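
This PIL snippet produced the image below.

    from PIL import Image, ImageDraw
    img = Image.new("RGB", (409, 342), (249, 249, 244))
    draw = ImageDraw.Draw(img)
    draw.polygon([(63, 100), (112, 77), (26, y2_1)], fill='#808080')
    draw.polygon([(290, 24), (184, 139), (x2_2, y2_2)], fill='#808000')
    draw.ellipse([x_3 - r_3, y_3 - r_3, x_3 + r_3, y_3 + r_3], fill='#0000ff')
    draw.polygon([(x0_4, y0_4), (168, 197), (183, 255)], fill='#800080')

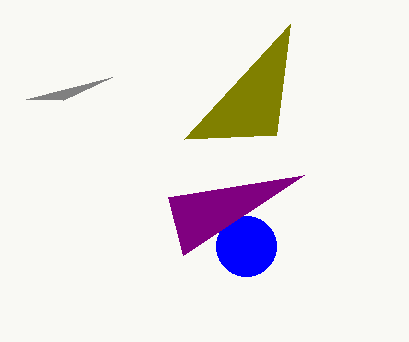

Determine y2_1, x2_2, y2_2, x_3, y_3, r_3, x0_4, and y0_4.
y2_1 = 99
x2_2 = 276
y2_2 = 135
x_3 = 246
y_3 = 246
r_3 = 30
x0_4 = 304
y0_4 = 175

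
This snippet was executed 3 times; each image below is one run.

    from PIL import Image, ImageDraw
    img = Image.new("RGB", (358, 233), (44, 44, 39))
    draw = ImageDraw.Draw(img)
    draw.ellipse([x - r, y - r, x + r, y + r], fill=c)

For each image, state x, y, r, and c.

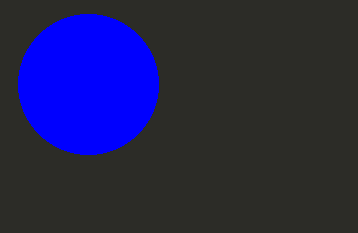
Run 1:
x = 88; y = 84; r = 70; c = 'blue'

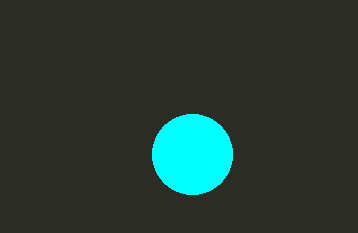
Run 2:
x = 192; y = 154; r = 40; c = 'cyan'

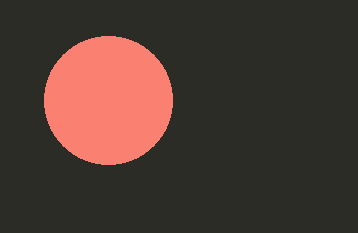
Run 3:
x = 108, y = 100, r = 64, c = 'salmon'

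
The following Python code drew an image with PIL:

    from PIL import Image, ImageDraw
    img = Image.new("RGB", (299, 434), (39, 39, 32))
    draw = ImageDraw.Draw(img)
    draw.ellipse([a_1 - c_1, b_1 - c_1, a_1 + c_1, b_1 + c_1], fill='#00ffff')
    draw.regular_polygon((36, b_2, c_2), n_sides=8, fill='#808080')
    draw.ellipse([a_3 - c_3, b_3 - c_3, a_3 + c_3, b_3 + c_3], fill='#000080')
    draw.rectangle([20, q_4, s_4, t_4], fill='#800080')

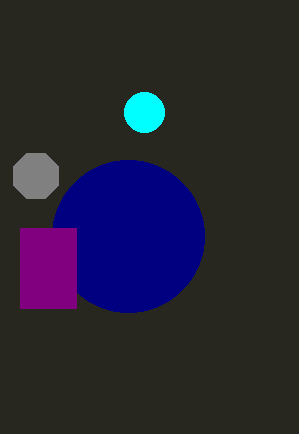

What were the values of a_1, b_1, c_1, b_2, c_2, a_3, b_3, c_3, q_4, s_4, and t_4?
a_1 = 144
b_1 = 112
c_1 = 20
b_2 = 176
c_2 = 24
a_3 = 128
b_3 = 236
c_3 = 76
q_4 = 228
s_4 = 76
t_4 = 308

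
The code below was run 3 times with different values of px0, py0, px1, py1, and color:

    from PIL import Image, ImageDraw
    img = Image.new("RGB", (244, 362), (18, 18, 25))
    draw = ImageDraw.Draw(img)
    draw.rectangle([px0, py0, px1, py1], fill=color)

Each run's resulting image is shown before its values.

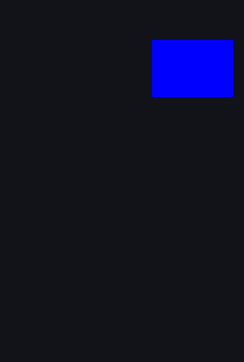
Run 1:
px0 = 152
py0 = 40
px1 = 232
py1 = 96
color = 'blue'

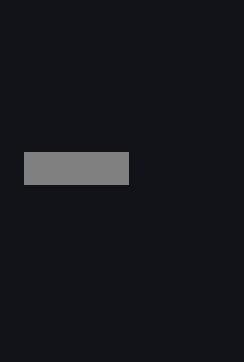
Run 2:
px0 = 24; py0 = 152; px1 = 128; py1 = 184; color = 'gray'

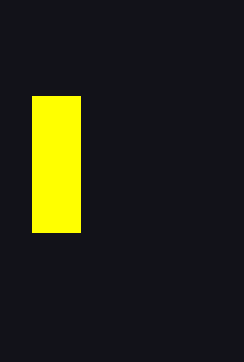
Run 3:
px0 = 32; py0 = 96; px1 = 80; py1 = 232; color = 'yellow'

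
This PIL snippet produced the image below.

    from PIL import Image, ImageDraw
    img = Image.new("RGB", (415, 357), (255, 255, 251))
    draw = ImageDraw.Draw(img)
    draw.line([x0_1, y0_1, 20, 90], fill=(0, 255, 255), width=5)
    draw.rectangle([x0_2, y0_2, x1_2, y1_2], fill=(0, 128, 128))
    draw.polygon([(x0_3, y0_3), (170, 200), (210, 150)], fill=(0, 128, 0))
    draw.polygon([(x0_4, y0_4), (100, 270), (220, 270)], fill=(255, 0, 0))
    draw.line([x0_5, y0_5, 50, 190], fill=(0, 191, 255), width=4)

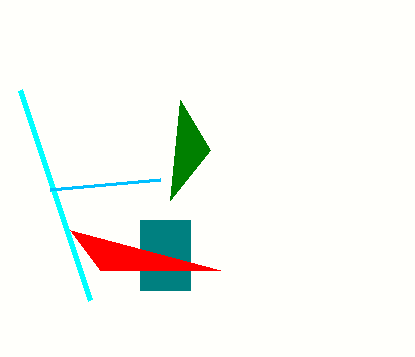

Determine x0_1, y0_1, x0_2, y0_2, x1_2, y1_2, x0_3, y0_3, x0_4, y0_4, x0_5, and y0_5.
x0_1 = 90, y0_1 = 300, x0_2 = 140, y0_2 = 220, x1_2 = 190, y1_2 = 290, x0_3 = 180, y0_3 = 100, x0_4 = 70, y0_4 = 230, x0_5 = 160, y0_5 = 180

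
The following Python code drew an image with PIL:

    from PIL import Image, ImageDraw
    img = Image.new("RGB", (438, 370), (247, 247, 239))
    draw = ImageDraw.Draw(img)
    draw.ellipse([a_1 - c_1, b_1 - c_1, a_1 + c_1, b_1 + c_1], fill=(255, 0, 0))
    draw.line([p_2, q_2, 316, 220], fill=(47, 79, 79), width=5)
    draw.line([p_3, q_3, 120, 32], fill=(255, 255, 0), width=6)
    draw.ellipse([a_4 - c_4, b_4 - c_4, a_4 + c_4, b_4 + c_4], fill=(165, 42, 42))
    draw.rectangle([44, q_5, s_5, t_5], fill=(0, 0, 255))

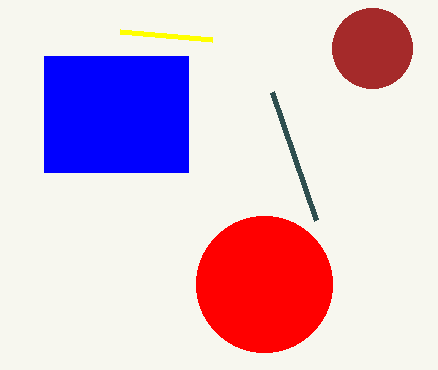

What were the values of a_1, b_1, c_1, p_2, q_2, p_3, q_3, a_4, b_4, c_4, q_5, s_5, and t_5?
a_1 = 264, b_1 = 284, c_1 = 68, p_2 = 272, q_2 = 92, p_3 = 212, q_3 = 40, a_4 = 372, b_4 = 48, c_4 = 40, q_5 = 56, s_5 = 188, t_5 = 172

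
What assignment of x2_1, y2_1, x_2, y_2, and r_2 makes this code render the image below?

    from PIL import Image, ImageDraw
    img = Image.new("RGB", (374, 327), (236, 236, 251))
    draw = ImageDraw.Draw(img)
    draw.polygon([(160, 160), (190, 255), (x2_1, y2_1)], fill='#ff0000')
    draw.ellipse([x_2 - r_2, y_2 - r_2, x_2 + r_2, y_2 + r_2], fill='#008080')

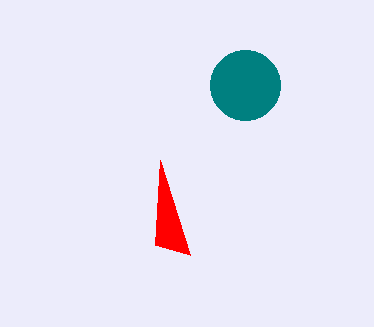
x2_1 = 155
y2_1 = 245
x_2 = 245
y_2 = 85
r_2 = 35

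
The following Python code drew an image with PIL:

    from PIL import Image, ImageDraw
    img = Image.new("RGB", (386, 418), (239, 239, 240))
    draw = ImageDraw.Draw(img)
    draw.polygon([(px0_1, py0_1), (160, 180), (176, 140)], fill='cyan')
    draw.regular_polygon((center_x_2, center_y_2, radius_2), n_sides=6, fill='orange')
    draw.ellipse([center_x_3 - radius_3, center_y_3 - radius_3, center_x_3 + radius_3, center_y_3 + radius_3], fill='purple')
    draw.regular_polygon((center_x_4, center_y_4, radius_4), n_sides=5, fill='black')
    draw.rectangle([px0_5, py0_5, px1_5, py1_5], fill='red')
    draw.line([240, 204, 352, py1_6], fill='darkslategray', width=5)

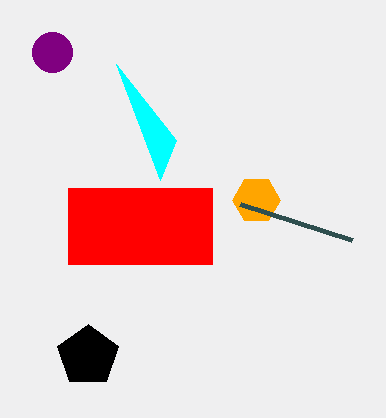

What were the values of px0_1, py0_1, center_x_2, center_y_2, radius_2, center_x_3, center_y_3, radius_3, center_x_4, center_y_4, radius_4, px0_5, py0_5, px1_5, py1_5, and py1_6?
px0_1 = 116; py0_1 = 64; center_x_2 = 256; center_y_2 = 200; radius_2 = 24; center_x_3 = 52; center_y_3 = 52; radius_3 = 20; center_x_4 = 88; center_y_4 = 356; radius_4 = 32; px0_5 = 68; py0_5 = 188; px1_5 = 212; py1_5 = 264; py1_6 = 240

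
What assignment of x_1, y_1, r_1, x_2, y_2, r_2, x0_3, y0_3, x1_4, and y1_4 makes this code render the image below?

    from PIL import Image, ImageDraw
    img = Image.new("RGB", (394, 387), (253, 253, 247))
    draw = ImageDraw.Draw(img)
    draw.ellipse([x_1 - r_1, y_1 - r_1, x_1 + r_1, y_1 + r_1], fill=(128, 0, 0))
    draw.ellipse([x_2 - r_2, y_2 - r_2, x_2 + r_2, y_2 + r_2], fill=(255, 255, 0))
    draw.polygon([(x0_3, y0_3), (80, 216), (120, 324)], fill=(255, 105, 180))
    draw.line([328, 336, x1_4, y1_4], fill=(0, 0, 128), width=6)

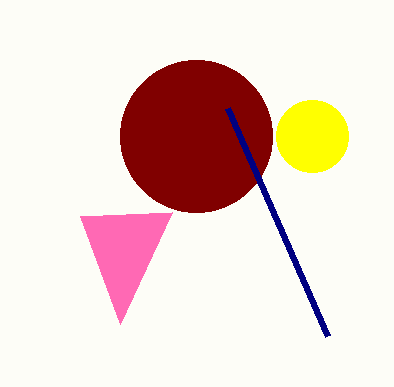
x_1 = 196; y_1 = 136; r_1 = 76; x_2 = 312; y_2 = 136; r_2 = 36; x0_3 = 172; y0_3 = 212; x1_4 = 228; y1_4 = 108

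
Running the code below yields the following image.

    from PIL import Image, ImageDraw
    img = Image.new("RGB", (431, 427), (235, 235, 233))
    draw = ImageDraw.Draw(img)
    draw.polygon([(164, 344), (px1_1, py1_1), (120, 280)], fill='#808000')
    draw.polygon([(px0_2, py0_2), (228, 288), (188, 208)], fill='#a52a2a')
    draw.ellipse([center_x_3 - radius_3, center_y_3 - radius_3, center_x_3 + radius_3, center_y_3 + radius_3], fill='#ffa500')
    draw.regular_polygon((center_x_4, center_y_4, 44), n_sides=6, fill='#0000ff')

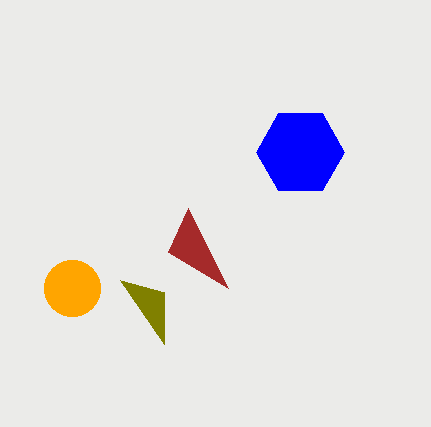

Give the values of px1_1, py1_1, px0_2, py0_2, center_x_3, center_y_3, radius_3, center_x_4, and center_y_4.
px1_1 = 164, py1_1 = 292, px0_2 = 168, py0_2 = 252, center_x_3 = 72, center_y_3 = 288, radius_3 = 28, center_x_4 = 300, center_y_4 = 152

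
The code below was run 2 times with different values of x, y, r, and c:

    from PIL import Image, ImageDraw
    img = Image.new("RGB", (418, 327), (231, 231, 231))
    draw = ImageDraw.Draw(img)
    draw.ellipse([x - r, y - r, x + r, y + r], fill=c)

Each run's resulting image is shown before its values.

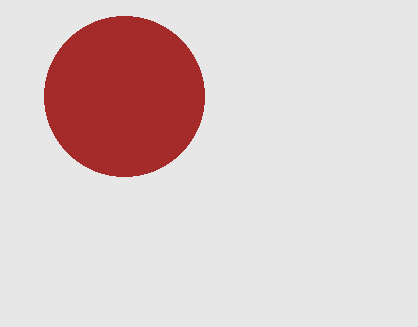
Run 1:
x = 124
y = 96
r = 80
c = 'brown'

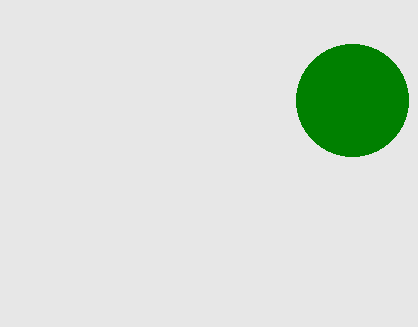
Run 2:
x = 352; y = 100; r = 56; c = 'green'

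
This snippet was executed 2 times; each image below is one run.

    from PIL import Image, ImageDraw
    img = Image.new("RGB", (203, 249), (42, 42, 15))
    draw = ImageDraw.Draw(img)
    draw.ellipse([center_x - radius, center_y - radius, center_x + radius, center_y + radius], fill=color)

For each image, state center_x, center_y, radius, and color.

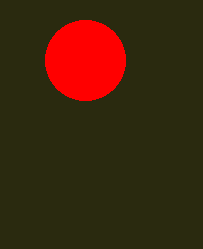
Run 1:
center_x = 85, center_y = 60, radius = 40, color = 'red'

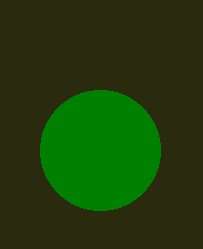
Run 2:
center_x = 100
center_y = 150
radius = 60
color = 'green'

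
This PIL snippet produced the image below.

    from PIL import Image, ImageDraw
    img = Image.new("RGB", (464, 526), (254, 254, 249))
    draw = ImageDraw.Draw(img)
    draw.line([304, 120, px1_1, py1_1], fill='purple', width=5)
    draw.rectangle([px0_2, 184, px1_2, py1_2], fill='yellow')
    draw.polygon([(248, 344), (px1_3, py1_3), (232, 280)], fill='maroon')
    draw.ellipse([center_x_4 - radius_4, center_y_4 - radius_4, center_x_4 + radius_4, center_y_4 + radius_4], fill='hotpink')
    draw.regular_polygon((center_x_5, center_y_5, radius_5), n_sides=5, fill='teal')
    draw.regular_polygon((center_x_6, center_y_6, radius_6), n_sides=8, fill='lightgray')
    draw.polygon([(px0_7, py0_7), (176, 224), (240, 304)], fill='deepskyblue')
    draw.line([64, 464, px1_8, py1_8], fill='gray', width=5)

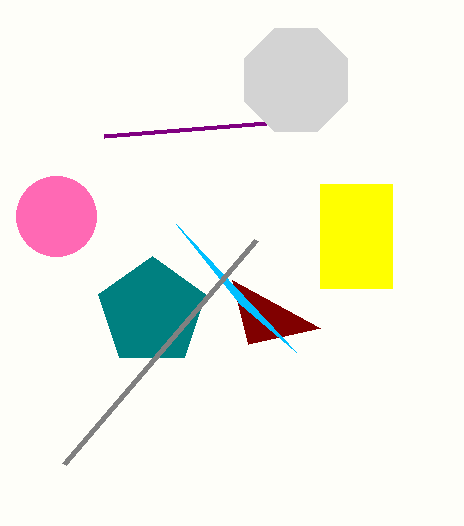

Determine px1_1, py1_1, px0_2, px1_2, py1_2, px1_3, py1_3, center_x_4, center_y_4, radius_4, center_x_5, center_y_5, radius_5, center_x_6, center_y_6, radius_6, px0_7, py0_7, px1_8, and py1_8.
px1_1 = 104
py1_1 = 136
px0_2 = 320
px1_2 = 392
py1_2 = 288
px1_3 = 320
py1_3 = 328
center_x_4 = 56
center_y_4 = 216
radius_4 = 40
center_x_5 = 152
center_y_5 = 312
radius_5 = 56
center_x_6 = 296
center_y_6 = 80
radius_6 = 56
px0_7 = 296
py0_7 = 352
px1_8 = 256
py1_8 = 240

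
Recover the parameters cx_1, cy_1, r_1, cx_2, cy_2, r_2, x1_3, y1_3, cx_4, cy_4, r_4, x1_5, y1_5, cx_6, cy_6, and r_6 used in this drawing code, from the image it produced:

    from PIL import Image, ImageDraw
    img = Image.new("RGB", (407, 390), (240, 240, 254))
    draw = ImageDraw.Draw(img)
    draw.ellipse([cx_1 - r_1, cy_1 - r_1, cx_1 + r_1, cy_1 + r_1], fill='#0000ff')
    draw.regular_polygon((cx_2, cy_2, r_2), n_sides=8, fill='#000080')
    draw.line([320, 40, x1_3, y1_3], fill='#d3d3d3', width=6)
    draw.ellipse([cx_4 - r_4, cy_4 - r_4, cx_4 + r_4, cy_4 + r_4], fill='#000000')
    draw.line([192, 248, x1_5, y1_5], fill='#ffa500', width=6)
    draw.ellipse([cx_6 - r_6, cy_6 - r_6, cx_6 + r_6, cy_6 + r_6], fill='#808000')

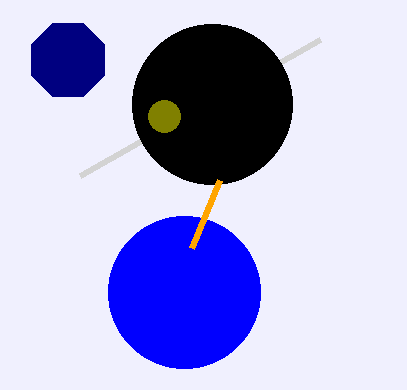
cx_1 = 184, cy_1 = 292, r_1 = 76, cx_2 = 68, cy_2 = 60, r_2 = 40, x1_3 = 80, y1_3 = 176, cx_4 = 212, cy_4 = 104, r_4 = 80, x1_5 = 220, y1_5 = 180, cx_6 = 164, cy_6 = 116, r_6 = 16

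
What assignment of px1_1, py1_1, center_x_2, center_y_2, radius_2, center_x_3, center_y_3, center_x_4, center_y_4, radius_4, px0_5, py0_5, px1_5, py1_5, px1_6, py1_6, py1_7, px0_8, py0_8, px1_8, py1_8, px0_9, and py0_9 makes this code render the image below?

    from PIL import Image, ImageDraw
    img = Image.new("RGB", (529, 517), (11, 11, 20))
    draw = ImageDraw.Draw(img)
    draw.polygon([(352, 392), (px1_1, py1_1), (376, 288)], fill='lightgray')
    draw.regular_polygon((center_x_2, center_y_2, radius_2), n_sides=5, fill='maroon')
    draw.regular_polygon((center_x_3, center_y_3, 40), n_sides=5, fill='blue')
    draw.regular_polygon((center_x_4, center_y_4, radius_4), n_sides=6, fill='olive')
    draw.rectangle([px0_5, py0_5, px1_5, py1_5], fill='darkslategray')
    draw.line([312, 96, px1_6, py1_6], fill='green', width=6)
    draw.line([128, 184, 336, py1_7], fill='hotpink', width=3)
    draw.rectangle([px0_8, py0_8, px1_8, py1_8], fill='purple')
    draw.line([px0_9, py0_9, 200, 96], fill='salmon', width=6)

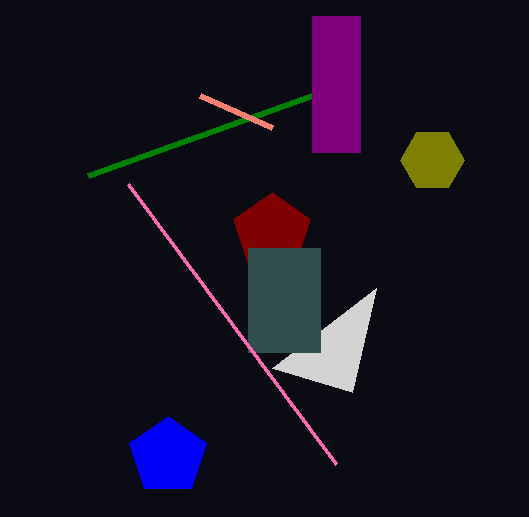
px1_1 = 272
py1_1 = 368
center_x_2 = 272
center_y_2 = 232
radius_2 = 40
center_x_3 = 168
center_y_3 = 456
center_x_4 = 432
center_y_4 = 160
radius_4 = 32
px0_5 = 248
py0_5 = 248
px1_5 = 320
py1_5 = 352
px1_6 = 88
py1_6 = 176
py1_7 = 464
px0_8 = 312
py0_8 = 16
px1_8 = 360
py1_8 = 152
px0_9 = 272
py0_9 = 128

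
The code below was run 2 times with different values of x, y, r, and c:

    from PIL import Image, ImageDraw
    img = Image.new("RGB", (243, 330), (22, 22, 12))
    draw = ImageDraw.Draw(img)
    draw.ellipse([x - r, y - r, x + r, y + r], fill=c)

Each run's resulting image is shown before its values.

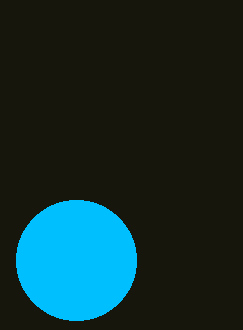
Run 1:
x = 76
y = 260
r = 60
c = 'deepskyblue'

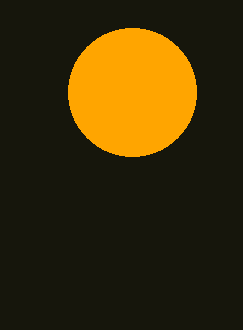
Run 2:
x = 132, y = 92, r = 64, c = 'orange'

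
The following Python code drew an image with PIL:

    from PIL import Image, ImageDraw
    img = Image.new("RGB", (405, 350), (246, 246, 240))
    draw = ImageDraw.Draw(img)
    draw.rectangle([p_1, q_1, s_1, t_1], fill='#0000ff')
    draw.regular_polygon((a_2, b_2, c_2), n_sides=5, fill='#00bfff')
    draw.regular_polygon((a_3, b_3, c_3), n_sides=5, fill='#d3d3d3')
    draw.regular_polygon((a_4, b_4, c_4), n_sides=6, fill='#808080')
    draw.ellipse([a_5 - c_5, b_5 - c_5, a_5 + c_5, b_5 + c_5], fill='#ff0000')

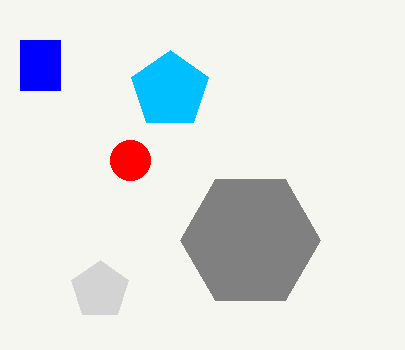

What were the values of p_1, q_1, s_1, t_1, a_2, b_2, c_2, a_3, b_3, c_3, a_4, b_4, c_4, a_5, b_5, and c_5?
p_1 = 20; q_1 = 40; s_1 = 60; t_1 = 90; a_2 = 170; b_2 = 90; c_2 = 40; a_3 = 100; b_3 = 290; c_3 = 30; a_4 = 250; b_4 = 240; c_4 = 70; a_5 = 130; b_5 = 160; c_5 = 20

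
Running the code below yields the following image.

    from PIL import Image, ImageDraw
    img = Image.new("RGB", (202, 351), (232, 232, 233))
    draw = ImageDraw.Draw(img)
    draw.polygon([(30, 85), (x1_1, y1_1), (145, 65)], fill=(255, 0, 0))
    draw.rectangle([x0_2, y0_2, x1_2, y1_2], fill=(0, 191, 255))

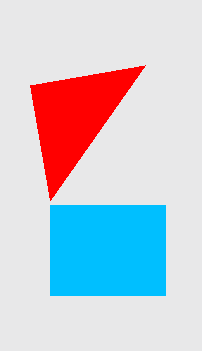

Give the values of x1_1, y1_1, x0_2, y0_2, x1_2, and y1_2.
x1_1 = 50, y1_1 = 200, x0_2 = 50, y0_2 = 205, x1_2 = 165, y1_2 = 295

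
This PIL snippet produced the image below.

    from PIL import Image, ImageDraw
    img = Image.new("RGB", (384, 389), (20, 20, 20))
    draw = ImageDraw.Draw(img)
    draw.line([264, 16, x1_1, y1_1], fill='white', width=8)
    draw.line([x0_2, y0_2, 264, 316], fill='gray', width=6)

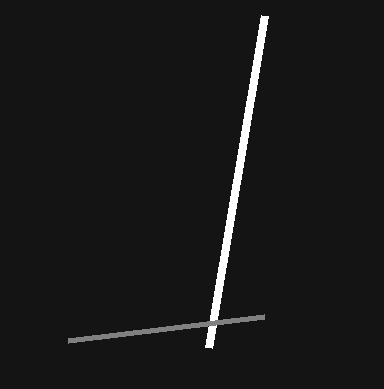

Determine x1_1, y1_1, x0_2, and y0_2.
x1_1 = 208
y1_1 = 348
x0_2 = 68
y0_2 = 340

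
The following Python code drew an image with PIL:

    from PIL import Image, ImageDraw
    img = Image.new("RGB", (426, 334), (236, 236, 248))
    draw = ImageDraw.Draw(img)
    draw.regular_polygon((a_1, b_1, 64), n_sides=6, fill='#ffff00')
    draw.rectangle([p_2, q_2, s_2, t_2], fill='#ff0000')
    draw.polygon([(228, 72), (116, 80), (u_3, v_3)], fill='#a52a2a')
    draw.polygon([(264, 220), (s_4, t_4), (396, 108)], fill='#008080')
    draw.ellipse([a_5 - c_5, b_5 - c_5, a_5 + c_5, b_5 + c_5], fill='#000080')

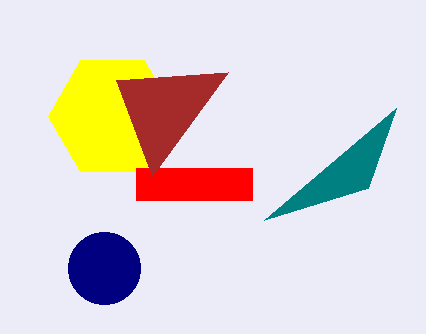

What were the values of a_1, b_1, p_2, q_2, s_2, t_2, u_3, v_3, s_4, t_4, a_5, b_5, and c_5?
a_1 = 112
b_1 = 116
p_2 = 136
q_2 = 168
s_2 = 252
t_2 = 200
u_3 = 152
v_3 = 176
s_4 = 368
t_4 = 188
a_5 = 104
b_5 = 268
c_5 = 36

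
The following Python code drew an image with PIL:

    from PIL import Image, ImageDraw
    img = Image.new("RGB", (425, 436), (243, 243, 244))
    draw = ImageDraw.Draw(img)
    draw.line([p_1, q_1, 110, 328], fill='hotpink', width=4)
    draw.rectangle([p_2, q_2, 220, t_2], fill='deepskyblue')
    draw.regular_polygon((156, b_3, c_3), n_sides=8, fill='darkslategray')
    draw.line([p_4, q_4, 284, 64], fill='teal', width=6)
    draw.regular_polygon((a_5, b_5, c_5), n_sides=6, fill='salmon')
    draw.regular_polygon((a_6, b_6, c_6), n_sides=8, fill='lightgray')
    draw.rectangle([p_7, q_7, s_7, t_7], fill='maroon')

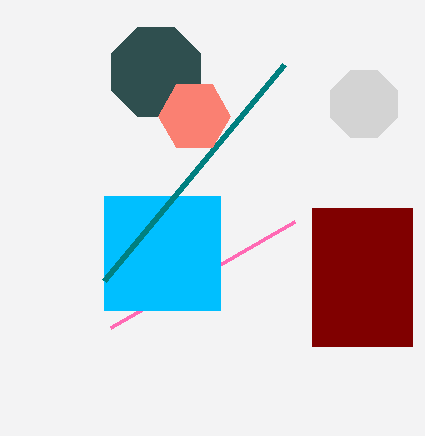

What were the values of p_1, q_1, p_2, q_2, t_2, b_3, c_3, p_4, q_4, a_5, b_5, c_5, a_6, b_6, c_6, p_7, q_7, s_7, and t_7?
p_1 = 294
q_1 = 222
p_2 = 104
q_2 = 196
t_2 = 310
b_3 = 72
c_3 = 48
p_4 = 104
q_4 = 280
a_5 = 194
b_5 = 116
c_5 = 36
a_6 = 364
b_6 = 104
c_6 = 36
p_7 = 312
q_7 = 208
s_7 = 412
t_7 = 346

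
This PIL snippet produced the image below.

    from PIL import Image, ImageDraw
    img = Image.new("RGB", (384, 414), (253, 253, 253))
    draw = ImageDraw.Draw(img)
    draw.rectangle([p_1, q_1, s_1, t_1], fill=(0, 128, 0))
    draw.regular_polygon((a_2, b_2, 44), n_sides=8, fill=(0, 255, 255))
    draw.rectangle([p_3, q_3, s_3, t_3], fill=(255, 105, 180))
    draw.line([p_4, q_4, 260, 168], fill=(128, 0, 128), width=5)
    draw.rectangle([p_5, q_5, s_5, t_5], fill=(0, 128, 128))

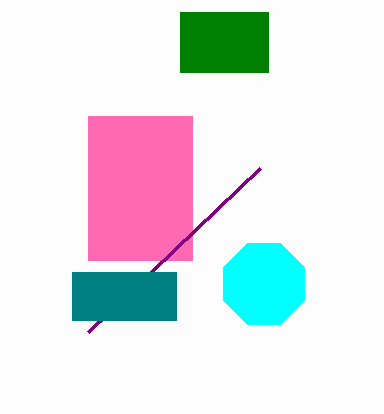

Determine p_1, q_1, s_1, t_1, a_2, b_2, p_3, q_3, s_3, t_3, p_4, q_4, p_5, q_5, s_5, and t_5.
p_1 = 180; q_1 = 12; s_1 = 268; t_1 = 72; a_2 = 264; b_2 = 284; p_3 = 88; q_3 = 116; s_3 = 192; t_3 = 260; p_4 = 88; q_4 = 332; p_5 = 72; q_5 = 272; s_5 = 176; t_5 = 320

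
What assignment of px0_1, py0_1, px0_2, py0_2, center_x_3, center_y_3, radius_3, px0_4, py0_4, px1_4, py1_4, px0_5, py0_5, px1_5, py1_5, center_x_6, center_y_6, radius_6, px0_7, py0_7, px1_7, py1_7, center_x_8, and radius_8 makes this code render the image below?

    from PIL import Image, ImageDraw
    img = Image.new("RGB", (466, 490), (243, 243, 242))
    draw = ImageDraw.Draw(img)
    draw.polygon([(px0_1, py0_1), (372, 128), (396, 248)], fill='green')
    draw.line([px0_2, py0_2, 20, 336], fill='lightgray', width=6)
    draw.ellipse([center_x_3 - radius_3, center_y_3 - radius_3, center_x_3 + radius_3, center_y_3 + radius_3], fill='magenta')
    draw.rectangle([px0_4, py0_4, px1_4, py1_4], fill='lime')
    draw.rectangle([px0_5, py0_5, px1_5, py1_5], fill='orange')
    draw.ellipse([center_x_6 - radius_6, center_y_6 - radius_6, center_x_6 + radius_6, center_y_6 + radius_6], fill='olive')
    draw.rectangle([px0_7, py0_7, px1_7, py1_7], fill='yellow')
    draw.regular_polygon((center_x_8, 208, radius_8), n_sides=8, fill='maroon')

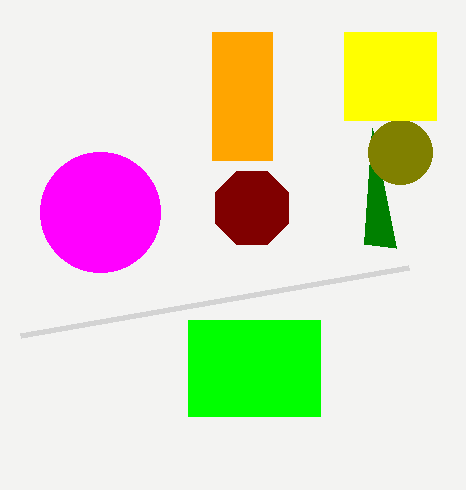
px0_1 = 364, py0_1 = 244, px0_2 = 408, py0_2 = 268, center_x_3 = 100, center_y_3 = 212, radius_3 = 60, px0_4 = 188, py0_4 = 320, px1_4 = 320, py1_4 = 416, px0_5 = 212, py0_5 = 32, px1_5 = 272, py1_5 = 160, center_x_6 = 400, center_y_6 = 152, radius_6 = 32, px0_7 = 344, py0_7 = 32, px1_7 = 436, py1_7 = 120, center_x_8 = 252, radius_8 = 40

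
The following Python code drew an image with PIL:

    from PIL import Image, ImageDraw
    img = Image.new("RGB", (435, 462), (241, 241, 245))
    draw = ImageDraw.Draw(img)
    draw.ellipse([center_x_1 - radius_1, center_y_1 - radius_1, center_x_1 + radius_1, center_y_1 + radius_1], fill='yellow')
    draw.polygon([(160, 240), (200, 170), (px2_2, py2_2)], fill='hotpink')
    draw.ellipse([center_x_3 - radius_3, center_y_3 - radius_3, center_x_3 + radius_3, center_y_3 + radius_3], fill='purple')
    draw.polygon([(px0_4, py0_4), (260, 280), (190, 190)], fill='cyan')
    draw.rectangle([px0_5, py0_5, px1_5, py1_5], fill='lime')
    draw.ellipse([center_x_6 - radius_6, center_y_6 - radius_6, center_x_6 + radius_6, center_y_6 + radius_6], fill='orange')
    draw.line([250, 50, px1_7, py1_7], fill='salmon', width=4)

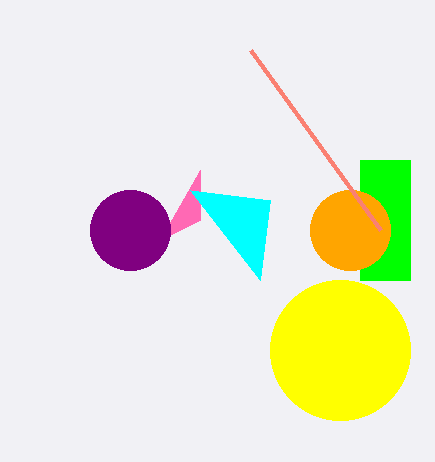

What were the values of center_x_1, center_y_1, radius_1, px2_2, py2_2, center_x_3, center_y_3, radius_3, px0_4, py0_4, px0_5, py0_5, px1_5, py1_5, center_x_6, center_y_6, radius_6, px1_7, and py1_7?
center_x_1 = 340; center_y_1 = 350; radius_1 = 70; px2_2 = 200; py2_2 = 220; center_x_3 = 130; center_y_3 = 230; radius_3 = 40; px0_4 = 270; py0_4 = 200; px0_5 = 360; py0_5 = 160; px1_5 = 410; py1_5 = 280; center_x_6 = 350; center_y_6 = 230; radius_6 = 40; px1_7 = 380; py1_7 = 230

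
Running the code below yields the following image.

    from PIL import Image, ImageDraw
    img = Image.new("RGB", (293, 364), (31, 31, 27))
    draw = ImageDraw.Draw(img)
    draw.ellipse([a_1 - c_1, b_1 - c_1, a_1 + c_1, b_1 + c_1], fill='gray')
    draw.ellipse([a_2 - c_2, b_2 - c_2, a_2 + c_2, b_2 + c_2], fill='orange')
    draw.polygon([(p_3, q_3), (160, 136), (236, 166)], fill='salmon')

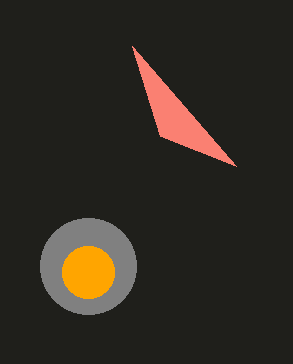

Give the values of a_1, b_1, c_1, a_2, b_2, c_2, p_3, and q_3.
a_1 = 88; b_1 = 266; c_1 = 48; a_2 = 88; b_2 = 272; c_2 = 26; p_3 = 132; q_3 = 46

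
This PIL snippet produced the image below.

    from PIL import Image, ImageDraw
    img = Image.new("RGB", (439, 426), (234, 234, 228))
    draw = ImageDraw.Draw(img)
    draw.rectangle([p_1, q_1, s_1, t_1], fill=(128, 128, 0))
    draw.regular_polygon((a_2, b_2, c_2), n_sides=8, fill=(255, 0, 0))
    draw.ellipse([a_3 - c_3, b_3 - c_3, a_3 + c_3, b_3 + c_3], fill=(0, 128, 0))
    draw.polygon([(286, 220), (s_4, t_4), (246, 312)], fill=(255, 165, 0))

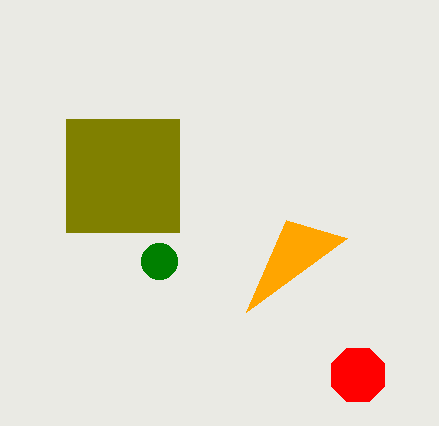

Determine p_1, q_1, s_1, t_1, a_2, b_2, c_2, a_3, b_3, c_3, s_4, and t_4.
p_1 = 66; q_1 = 119; s_1 = 179; t_1 = 232; a_2 = 358; b_2 = 375; c_2 = 29; a_3 = 159; b_3 = 261; c_3 = 18; s_4 = 347; t_4 = 238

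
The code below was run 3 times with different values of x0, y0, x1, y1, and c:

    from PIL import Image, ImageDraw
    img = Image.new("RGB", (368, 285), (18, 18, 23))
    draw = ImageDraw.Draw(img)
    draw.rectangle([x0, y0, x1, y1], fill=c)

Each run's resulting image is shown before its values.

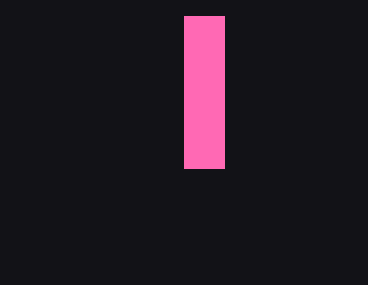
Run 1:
x0 = 184, y0 = 16, x1 = 224, y1 = 168, c = 'hotpink'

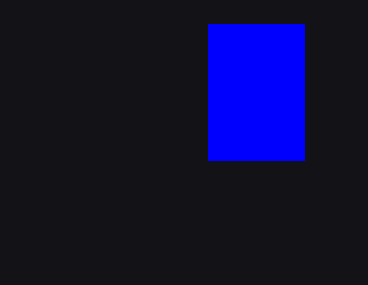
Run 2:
x0 = 208, y0 = 24, x1 = 304, y1 = 160, c = 'blue'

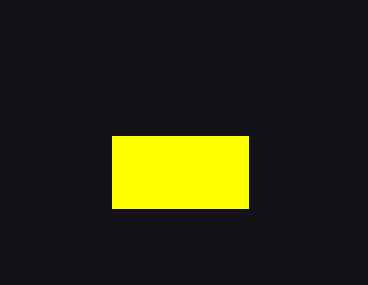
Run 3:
x0 = 112
y0 = 136
x1 = 248
y1 = 208
c = 'yellow'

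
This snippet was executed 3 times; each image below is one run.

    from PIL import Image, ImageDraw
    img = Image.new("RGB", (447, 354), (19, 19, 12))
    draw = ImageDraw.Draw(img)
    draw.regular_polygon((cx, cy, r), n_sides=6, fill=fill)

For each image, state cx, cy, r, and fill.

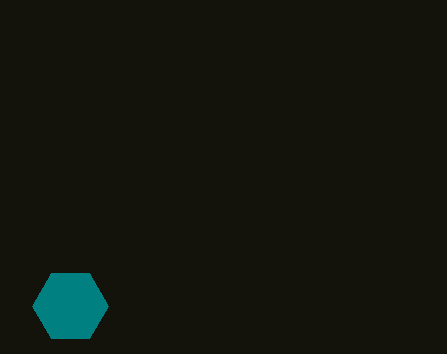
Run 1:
cx = 70; cy = 306; r = 38; fill = 'teal'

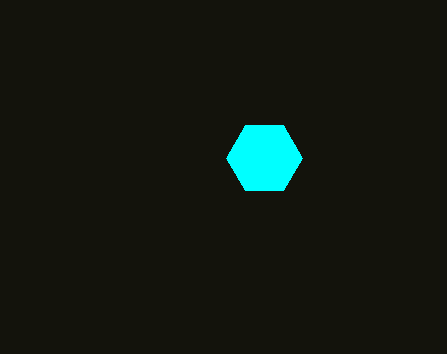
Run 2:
cx = 264; cy = 158; r = 38; fill = 'cyan'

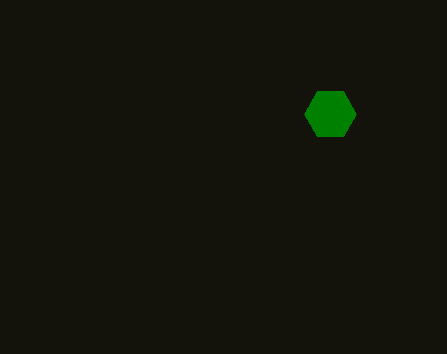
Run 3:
cx = 330, cy = 114, r = 26, fill = 'green'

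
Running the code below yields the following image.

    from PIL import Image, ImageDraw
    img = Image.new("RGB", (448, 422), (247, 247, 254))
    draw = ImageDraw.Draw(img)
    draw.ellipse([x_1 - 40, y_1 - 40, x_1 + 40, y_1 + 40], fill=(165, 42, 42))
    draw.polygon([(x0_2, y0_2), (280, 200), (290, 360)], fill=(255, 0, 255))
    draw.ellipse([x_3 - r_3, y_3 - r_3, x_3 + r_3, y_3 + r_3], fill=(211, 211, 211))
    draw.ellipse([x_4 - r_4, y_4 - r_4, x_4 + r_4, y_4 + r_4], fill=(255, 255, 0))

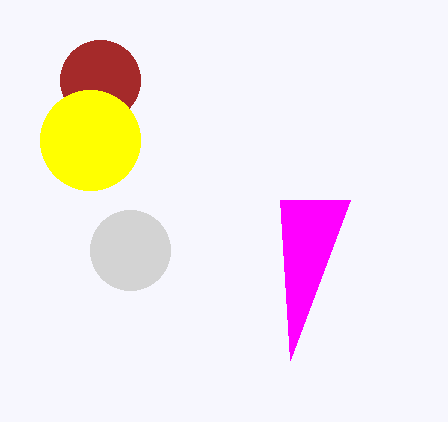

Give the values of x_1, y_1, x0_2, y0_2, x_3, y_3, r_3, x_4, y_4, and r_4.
x_1 = 100; y_1 = 80; x0_2 = 350; y0_2 = 200; x_3 = 130; y_3 = 250; r_3 = 40; x_4 = 90; y_4 = 140; r_4 = 50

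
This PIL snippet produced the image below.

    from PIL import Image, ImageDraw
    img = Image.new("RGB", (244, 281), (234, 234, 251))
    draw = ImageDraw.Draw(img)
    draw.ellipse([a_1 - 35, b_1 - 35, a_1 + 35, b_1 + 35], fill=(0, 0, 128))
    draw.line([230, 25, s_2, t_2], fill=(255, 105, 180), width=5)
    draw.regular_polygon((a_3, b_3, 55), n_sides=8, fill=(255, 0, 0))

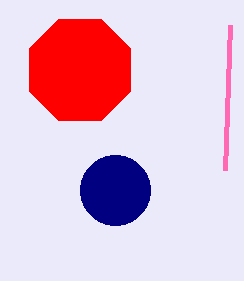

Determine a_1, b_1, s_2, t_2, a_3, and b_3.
a_1 = 115, b_1 = 190, s_2 = 225, t_2 = 170, a_3 = 80, b_3 = 70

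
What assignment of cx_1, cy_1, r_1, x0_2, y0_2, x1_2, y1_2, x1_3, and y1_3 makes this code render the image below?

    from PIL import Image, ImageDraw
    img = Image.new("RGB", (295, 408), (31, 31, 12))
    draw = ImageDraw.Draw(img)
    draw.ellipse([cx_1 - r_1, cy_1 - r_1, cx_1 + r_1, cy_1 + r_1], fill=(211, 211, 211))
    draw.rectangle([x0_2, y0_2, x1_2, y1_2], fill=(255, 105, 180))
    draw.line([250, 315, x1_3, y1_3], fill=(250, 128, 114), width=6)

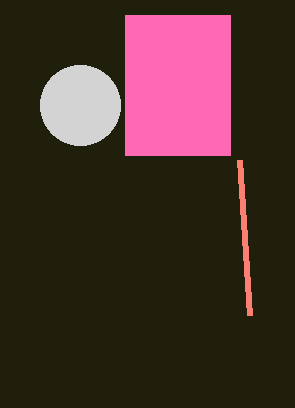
cx_1 = 80; cy_1 = 105; r_1 = 40; x0_2 = 125; y0_2 = 15; x1_2 = 230; y1_2 = 155; x1_3 = 240; y1_3 = 160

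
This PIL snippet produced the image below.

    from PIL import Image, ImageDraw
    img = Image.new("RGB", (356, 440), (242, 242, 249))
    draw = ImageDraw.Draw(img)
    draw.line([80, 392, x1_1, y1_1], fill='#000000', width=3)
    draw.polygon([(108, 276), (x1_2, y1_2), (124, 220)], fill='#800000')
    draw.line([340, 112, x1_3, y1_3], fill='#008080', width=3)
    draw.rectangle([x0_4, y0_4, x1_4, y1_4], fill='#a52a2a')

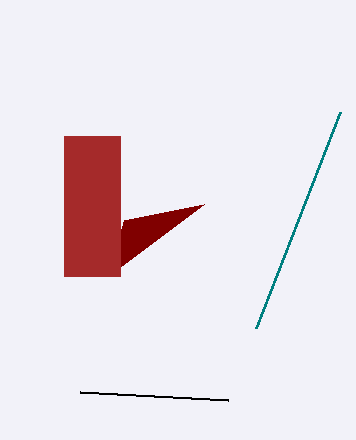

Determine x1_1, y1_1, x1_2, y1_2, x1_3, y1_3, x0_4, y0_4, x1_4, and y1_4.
x1_1 = 228; y1_1 = 400; x1_2 = 204; y1_2 = 204; x1_3 = 256; y1_3 = 328; x0_4 = 64; y0_4 = 136; x1_4 = 120; y1_4 = 276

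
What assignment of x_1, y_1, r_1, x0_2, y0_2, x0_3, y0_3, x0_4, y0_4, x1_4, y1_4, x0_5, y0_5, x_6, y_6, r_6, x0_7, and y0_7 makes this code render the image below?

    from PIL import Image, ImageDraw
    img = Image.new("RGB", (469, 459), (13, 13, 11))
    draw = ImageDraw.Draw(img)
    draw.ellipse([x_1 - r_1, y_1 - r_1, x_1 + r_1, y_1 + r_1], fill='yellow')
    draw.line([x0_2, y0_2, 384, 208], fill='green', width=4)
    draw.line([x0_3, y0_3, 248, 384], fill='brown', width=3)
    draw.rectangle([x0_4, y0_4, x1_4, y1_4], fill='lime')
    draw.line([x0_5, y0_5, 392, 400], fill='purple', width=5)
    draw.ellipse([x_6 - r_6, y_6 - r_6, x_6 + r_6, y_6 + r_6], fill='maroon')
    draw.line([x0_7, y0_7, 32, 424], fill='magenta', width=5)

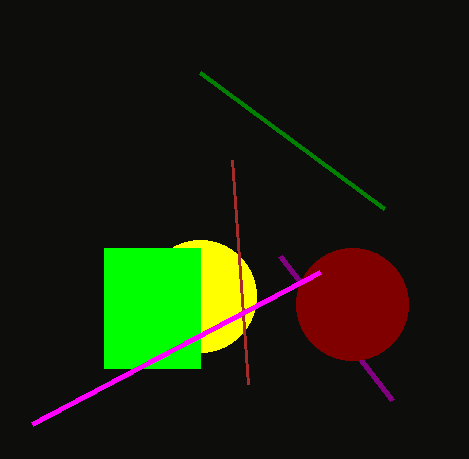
x_1 = 200; y_1 = 296; r_1 = 56; x0_2 = 200; y0_2 = 72; x0_3 = 232; y0_3 = 160; x0_4 = 104; y0_4 = 248; x1_4 = 200; y1_4 = 368; x0_5 = 280; y0_5 = 256; x_6 = 352; y_6 = 304; r_6 = 56; x0_7 = 320; y0_7 = 272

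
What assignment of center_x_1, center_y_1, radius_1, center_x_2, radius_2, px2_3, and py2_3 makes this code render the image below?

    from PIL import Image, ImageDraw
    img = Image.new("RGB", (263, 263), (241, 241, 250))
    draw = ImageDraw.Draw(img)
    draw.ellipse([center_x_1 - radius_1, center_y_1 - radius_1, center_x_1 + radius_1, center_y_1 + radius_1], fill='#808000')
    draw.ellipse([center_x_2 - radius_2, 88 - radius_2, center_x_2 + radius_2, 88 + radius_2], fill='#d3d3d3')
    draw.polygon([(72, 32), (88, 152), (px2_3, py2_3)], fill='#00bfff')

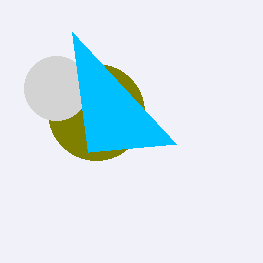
center_x_1 = 96, center_y_1 = 112, radius_1 = 48, center_x_2 = 56, radius_2 = 32, px2_3 = 176, py2_3 = 144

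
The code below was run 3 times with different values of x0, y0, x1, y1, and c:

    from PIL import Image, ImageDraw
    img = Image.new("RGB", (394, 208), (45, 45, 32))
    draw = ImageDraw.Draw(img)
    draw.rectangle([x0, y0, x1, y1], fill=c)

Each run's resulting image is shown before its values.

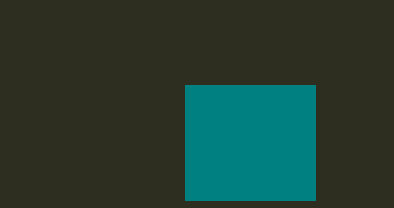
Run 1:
x0 = 185; y0 = 85; x1 = 315; y1 = 200; c = 'teal'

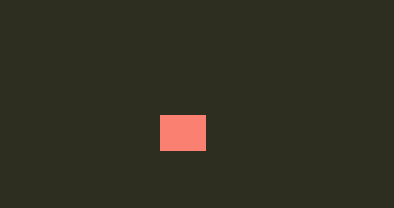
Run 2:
x0 = 160, y0 = 115, x1 = 205, y1 = 150, c = 'salmon'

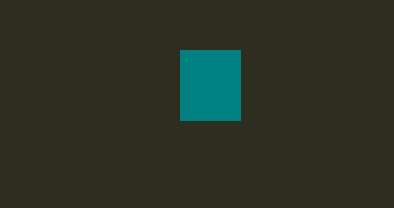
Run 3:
x0 = 180
y0 = 50
x1 = 240
y1 = 120
c = 'teal'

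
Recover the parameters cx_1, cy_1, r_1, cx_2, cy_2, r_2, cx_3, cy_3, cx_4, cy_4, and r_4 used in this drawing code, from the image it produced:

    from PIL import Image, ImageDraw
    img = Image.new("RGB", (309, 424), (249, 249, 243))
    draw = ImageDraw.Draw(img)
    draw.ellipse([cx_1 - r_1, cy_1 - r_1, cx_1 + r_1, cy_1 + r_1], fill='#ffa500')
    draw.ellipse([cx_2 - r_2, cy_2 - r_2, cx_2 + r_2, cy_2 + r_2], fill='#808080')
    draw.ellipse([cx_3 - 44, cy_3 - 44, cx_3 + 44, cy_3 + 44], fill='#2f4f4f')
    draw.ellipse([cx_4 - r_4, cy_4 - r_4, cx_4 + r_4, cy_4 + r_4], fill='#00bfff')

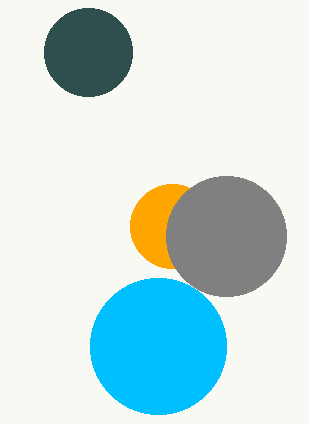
cx_1 = 172; cy_1 = 226; r_1 = 42; cx_2 = 226; cy_2 = 236; r_2 = 60; cx_3 = 88; cy_3 = 52; cx_4 = 158; cy_4 = 346; r_4 = 68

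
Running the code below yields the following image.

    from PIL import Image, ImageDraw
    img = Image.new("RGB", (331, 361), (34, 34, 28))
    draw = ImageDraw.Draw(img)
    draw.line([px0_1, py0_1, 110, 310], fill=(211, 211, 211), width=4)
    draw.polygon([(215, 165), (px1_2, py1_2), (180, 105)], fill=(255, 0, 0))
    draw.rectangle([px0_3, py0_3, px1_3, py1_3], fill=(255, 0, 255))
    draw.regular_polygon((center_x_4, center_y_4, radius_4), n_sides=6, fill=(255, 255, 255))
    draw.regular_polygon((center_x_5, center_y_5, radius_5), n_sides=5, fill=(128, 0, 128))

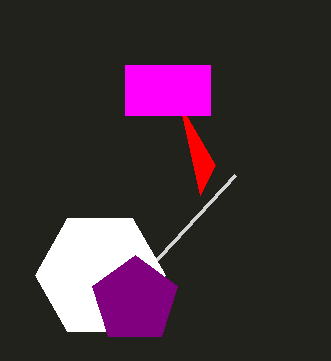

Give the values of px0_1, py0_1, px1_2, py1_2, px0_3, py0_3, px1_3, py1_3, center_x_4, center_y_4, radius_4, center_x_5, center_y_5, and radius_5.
px0_1 = 235, py0_1 = 175, px1_2 = 200, py1_2 = 195, px0_3 = 125, py0_3 = 65, px1_3 = 210, py1_3 = 115, center_x_4 = 100, center_y_4 = 275, radius_4 = 65, center_x_5 = 135, center_y_5 = 300, radius_5 = 45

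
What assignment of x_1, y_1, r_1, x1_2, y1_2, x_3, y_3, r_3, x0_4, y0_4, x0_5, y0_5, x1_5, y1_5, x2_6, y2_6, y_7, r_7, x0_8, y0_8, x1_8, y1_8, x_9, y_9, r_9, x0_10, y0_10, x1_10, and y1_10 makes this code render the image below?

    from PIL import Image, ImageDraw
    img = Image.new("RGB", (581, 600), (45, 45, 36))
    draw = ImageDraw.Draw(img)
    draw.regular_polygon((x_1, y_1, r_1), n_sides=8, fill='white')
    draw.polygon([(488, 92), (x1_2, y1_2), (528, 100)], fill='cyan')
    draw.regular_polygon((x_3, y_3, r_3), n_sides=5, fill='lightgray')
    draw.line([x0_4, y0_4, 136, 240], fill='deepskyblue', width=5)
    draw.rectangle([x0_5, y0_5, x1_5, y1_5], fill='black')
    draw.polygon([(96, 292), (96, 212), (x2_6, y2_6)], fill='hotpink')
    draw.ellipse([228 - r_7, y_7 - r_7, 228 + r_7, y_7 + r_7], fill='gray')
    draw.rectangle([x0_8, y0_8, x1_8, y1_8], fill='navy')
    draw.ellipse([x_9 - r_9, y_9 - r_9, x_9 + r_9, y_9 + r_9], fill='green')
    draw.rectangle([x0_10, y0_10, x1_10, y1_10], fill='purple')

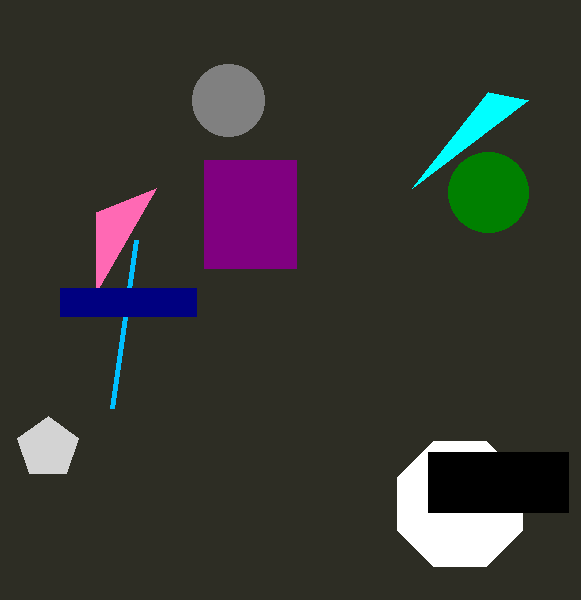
x_1 = 460
y_1 = 504
r_1 = 68
x1_2 = 412
y1_2 = 188
x_3 = 48
y_3 = 448
r_3 = 32
x0_4 = 112
y0_4 = 408
x0_5 = 428
y0_5 = 452
x1_5 = 568
y1_5 = 512
x2_6 = 156
y2_6 = 188
y_7 = 100
r_7 = 36
x0_8 = 60
y0_8 = 288
x1_8 = 196
y1_8 = 316
x_9 = 488
y_9 = 192
r_9 = 40
x0_10 = 204
y0_10 = 160
x1_10 = 296
y1_10 = 268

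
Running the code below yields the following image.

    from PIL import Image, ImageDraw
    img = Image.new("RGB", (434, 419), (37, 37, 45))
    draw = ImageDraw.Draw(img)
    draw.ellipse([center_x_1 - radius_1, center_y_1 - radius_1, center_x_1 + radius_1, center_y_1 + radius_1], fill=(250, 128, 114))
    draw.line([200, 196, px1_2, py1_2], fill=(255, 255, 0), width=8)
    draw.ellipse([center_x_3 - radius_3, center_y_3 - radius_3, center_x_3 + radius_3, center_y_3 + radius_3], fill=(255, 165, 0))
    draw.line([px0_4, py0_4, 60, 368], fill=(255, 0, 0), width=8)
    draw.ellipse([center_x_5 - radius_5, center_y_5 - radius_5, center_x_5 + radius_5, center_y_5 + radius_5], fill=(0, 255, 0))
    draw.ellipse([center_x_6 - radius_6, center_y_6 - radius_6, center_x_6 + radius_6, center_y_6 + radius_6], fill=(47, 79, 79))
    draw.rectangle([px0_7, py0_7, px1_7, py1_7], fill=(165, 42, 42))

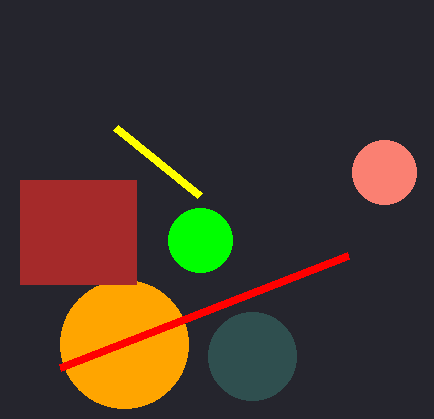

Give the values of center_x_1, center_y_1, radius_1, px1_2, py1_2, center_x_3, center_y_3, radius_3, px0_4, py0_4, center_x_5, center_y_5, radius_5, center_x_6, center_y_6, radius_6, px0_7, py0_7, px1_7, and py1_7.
center_x_1 = 384, center_y_1 = 172, radius_1 = 32, px1_2 = 116, py1_2 = 128, center_x_3 = 124, center_y_3 = 344, radius_3 = 64, px0_4 = 348, py0_4 = 256, center_x_5 = 200, center_y_5 = 240, radius_5 = 32, center_x_6 = 252, center_y_6 = 356, radius_6 = 44, px0_7 = 20, py0_7 = 180, px1_7 = 136, py1_7 = 284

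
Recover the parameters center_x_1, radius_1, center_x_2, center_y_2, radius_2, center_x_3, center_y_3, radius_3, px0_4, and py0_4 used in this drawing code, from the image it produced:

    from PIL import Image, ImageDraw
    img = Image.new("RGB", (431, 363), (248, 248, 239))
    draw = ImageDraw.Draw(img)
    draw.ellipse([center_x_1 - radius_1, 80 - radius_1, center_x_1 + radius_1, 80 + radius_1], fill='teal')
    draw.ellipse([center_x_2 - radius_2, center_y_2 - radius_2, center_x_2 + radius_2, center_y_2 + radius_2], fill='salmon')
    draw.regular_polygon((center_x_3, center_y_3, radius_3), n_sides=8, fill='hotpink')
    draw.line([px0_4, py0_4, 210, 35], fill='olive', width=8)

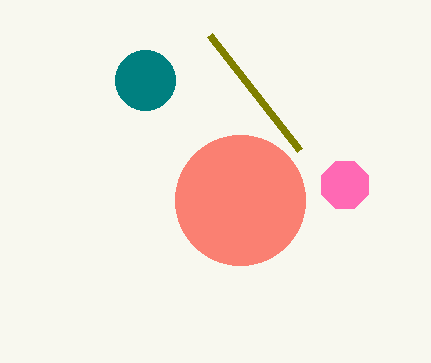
center_x_1 = 145, radius_1 = 30, center_x_2 = 240, center_y_2 = 200, radius_2 = 65, center_x_3 = 345, center_y_3 = 185, radius_3 = 25, px0_4 = 300, py0_4 = 150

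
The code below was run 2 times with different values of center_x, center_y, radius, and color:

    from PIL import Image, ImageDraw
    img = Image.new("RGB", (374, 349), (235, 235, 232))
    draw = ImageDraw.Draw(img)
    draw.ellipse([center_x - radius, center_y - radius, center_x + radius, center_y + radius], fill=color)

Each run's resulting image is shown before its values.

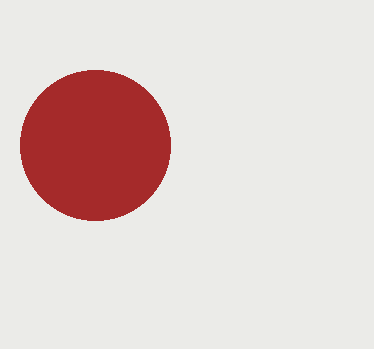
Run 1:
center_x = 95; center_y = 145; radius = 75; color = 'brown'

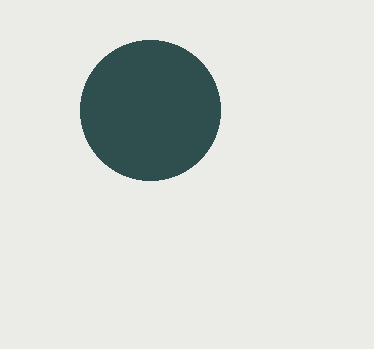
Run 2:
center_x = 150, center_y = 110, radius = 70, color = 'darkslategray'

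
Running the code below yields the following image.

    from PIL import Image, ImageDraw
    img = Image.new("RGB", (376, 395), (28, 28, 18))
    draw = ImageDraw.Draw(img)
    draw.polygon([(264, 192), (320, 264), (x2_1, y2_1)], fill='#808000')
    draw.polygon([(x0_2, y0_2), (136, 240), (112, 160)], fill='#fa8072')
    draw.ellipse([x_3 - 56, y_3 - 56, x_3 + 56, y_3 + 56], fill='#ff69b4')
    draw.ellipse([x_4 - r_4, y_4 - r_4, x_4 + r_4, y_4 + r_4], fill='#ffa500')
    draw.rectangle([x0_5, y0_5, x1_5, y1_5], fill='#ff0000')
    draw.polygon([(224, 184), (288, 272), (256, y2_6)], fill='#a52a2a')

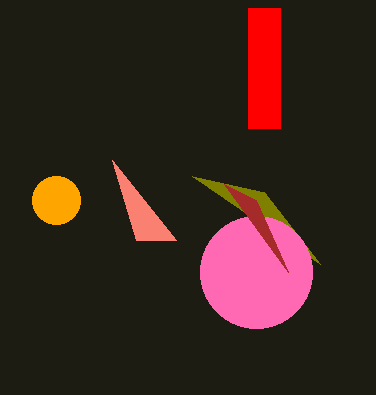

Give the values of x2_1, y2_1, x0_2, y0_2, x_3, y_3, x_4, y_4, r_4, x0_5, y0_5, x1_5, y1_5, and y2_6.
x2_1 = 192; y2_1 = 176; x0_2 = 176; y0_2 = 240; x_3 = 256; y_3 = 272; x_4 = 56; y_4 = 200; r_4 = 24; x0_5 = 248; y0_5 = 8; x1_5 = 280; y1_5 = 128; y2_6 = 200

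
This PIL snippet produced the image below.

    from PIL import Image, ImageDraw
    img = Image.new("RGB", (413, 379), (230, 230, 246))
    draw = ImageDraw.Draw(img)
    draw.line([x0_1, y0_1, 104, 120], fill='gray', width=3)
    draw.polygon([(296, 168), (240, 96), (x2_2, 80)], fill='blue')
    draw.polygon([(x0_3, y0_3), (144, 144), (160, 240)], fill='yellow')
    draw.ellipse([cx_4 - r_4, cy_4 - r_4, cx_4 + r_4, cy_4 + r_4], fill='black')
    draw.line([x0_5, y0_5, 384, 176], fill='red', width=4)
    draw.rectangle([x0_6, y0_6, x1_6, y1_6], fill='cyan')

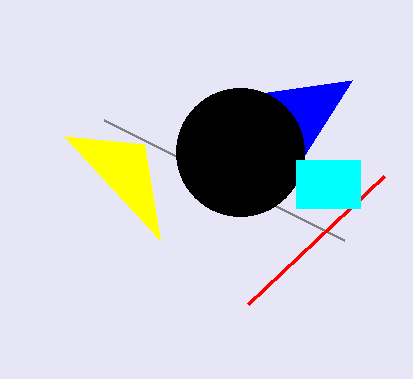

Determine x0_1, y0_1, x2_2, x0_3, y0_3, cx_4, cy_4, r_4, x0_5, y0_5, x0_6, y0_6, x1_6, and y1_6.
x0_1 = 344; y0_1 = 240; x2_2 = 352; x0_3 = 64; y0_3 = 136; cx_4 = 240; cy_4 = 152; r_4 = 64; x0_5 = 248; y0_5 = 304; x0_6 = 296; y0_6 = 160; x1_6 = 360; y1_6 = 208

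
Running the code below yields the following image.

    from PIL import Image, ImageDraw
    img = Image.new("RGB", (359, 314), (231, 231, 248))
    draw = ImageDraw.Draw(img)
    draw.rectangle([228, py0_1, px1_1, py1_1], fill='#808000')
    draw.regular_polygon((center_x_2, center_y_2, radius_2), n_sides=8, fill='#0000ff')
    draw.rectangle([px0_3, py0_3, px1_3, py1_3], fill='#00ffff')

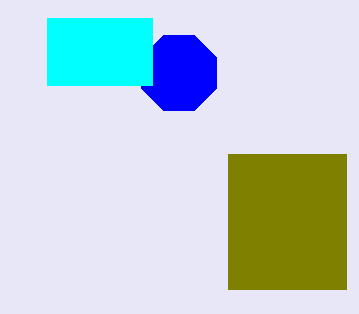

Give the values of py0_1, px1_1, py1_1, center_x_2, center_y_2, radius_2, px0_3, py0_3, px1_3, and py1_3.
py0_1 = 154; px1_1 = 346; py1_1 = 289; center_x_2 = 179; center_y_2 = 73; radius_2 = 41; px0_3 = 47; py0_3 = 18; px1_3 = 152; py1_3 = 85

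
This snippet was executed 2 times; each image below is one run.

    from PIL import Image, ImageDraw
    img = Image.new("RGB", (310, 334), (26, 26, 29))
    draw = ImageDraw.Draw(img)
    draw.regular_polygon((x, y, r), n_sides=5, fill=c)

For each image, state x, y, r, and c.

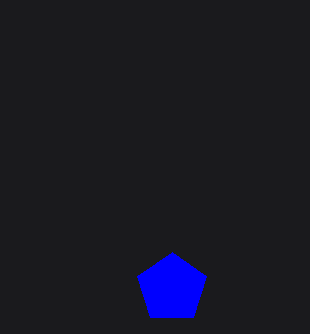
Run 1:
x = 172, y = 288, r = 36, c = 'blue'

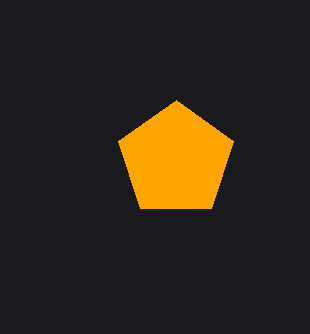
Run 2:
x = 176, y = 160, r = 60, c = 'orange'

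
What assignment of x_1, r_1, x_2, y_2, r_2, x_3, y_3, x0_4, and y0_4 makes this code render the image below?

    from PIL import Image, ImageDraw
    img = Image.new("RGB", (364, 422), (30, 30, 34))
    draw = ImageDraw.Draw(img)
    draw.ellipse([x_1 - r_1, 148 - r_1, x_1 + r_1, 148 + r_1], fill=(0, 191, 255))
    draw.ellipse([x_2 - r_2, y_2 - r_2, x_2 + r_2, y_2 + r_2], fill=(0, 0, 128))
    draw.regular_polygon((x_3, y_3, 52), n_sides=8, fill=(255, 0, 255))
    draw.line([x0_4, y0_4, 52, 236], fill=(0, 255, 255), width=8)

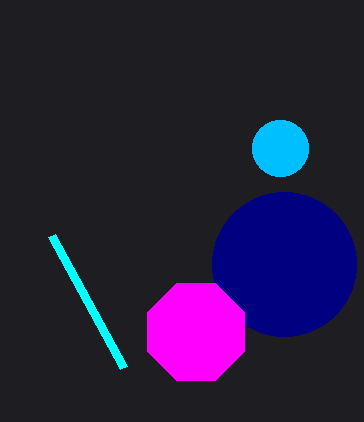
x_1 = 280, r_1 = 28, x_2 = 284, y_2 = 264, r_2 = 72, x_3 = 196, y_3 = 332, x0_4 = 124, y0_4 = 368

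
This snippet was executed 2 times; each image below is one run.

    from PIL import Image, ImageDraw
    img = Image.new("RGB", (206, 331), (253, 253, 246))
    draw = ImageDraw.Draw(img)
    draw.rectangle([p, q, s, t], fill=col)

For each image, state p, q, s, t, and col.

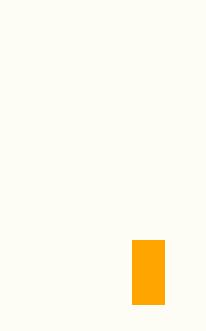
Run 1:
p = 132; q = 240; s = 164; t = 304; col = 'orange'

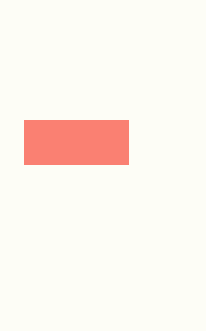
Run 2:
p = 24; q = 120; s = 128; t = 164; col = 'salmon'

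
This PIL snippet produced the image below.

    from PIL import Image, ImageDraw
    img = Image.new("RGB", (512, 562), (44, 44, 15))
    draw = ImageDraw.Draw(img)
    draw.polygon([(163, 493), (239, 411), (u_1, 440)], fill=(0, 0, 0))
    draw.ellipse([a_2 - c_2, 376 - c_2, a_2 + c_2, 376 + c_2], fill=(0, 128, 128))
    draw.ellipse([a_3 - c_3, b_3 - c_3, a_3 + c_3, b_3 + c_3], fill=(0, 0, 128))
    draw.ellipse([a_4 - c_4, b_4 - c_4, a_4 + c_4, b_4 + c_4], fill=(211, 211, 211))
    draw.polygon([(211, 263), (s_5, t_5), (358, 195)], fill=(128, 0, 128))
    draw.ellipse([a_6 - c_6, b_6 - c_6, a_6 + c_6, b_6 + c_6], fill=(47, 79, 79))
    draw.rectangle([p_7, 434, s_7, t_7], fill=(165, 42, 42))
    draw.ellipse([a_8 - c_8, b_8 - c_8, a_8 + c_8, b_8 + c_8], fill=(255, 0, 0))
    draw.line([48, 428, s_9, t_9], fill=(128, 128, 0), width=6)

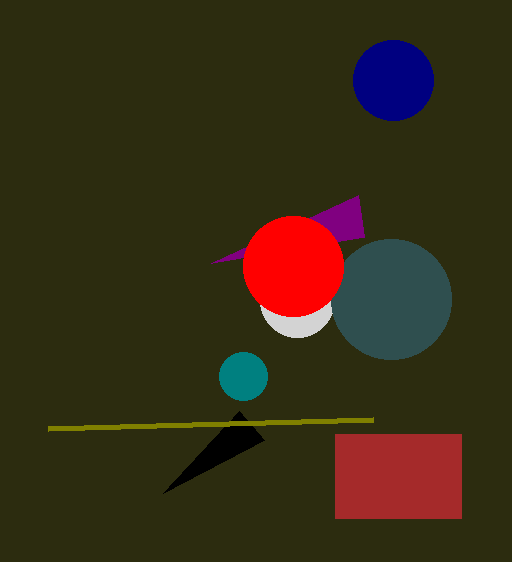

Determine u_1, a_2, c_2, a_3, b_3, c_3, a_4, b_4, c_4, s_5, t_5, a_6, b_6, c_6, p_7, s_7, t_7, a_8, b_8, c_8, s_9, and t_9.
u_1 = 264, a_2 = 243, c_2 = 24, a_3 = 393, b_3 = 80, c_3 = 40, a_4 = 297, b_4 = 300, c_4 = 37, s_5 = 364, t_5 = 237, a_6 = 391, b_6 = 299, c_6 = 60, p_7 = 335, s_7 = 461, t_7 = 518, a_8 = 293, b_8 = 266, c_8 = 50, s_9 = 373, t_9 = 419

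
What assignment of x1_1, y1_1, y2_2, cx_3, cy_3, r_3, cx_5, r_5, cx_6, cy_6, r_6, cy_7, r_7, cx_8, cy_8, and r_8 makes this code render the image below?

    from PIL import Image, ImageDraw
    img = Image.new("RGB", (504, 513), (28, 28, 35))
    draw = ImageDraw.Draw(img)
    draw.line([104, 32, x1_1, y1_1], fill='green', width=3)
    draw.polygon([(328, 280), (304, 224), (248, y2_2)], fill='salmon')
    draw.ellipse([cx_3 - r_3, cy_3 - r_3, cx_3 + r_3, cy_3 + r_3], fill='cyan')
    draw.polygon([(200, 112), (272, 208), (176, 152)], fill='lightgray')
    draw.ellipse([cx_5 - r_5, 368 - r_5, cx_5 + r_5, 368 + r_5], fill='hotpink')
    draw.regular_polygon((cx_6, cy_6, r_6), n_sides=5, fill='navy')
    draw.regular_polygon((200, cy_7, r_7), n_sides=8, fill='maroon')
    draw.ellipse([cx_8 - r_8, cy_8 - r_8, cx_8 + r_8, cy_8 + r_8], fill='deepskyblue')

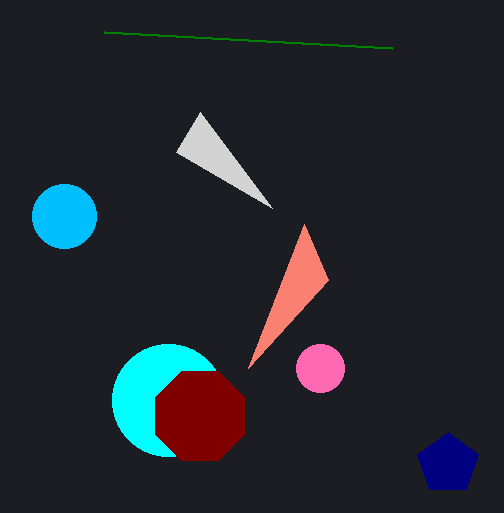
x1_1 = 392; y1_1 = 48; y2_2 = 368; cx_3 = 168; cy_3 = 400; r_3 = 56; cx_5 = 320; r_5 = 24; cx_6 = 448; cy_6 = 464; r_6 = 32; cy_7 = 416; r_7 = 48; cx_8 = 64; cy_8 = 216; r_8 = 32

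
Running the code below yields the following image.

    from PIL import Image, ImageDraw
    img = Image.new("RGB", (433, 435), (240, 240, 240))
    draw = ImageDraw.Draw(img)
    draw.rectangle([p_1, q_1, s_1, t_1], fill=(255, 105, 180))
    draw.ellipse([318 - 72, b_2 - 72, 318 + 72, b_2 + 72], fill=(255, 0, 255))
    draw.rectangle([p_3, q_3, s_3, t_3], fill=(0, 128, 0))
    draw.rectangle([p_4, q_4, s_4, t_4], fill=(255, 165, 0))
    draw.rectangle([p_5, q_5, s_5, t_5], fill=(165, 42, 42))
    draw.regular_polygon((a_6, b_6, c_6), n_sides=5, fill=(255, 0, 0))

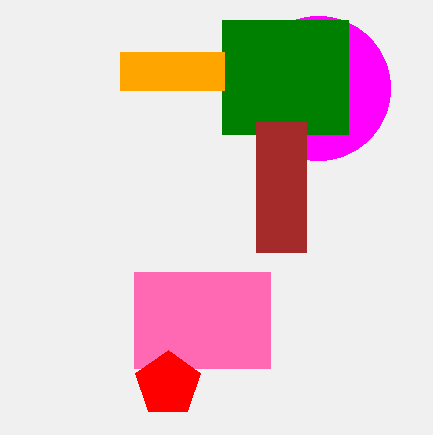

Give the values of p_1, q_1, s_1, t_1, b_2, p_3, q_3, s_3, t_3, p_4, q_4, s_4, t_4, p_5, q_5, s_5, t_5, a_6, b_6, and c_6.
p_1 = 134, q_1 = 272, s_1 = 270, t_1 = 368, b_2 = 88, p_3 = 222, q_3 = 20, s_3 = 348, t_3 = 134, p_4 = 120, q_4 = 52, s_4 = 224, t_4 = 90, p_5 = 256, q_5 = 122, s_5 = 306, t_5 = 252, a_6 = 168, b_6 = 384, c_6 = 34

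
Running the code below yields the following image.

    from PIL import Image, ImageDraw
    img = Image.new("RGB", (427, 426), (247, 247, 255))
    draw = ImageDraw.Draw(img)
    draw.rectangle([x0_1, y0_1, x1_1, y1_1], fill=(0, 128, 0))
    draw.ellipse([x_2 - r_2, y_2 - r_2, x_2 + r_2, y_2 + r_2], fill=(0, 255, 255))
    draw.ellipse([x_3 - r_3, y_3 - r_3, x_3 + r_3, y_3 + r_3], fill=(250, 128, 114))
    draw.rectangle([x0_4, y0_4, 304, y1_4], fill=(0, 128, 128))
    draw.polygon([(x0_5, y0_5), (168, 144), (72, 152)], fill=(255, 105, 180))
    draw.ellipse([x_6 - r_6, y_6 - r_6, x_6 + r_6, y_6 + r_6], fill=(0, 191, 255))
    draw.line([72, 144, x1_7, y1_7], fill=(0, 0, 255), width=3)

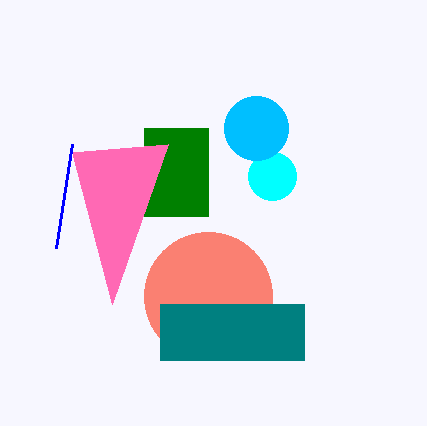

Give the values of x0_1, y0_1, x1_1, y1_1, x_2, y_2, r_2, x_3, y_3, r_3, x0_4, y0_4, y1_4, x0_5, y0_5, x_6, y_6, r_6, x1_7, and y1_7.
x0_1 = 144, y0_1 = 128, x1_1 = 208, y1_1 = 216, x_2 = 272, y_2 = 176, r_2 = 24, x_3 = 208, y_3 = 296, r_3 = 64, x0_4 = 160, y0_4 = 304, y1_4 = 360, x0_5 = 112, y0_5 = 304, x_6 = 256, y_6 = 128, r_6 = 32, x1_7 = 56, y1_7 = 248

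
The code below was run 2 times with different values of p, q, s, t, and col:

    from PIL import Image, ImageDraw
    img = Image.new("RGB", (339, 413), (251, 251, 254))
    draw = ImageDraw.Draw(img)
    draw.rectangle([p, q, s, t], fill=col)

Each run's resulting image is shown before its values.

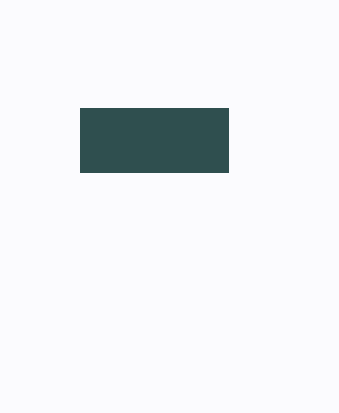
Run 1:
p = 80
q = 108
s = 228
t = 172
col = 'darkslategray'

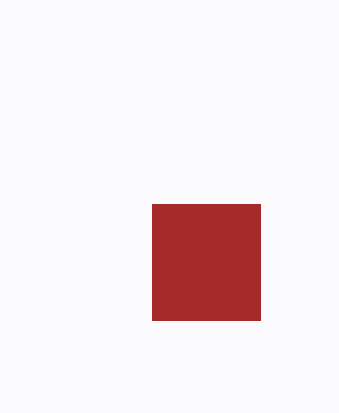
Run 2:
p = 152, q = 204, s = 260, t = 320, col = 'brown'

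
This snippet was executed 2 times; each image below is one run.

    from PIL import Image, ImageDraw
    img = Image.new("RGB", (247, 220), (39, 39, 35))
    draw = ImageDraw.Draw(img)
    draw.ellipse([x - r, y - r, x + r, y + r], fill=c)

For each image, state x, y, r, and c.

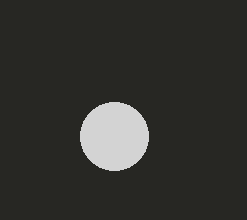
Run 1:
x = 114, y = 136, r = 34, c = 'lightgray'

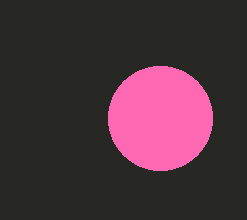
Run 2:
x = 160; y = 118; r = 52; c = 'hotpink'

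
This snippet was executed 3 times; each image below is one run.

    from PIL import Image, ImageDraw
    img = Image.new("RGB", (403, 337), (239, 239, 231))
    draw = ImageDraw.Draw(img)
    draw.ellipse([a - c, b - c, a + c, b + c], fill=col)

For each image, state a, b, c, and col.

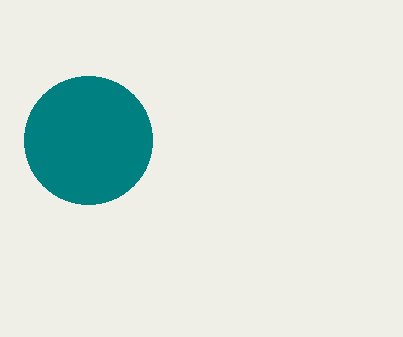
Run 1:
a = 88, b = 140, c = 64, col = 'teal'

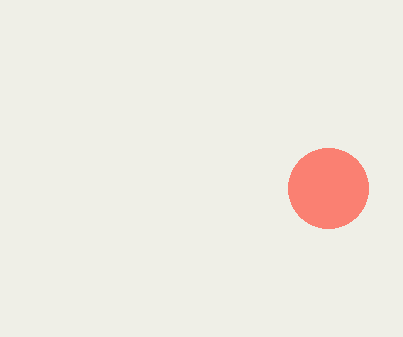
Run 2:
a = 328; b = 188; c = 40; col = 'salmon'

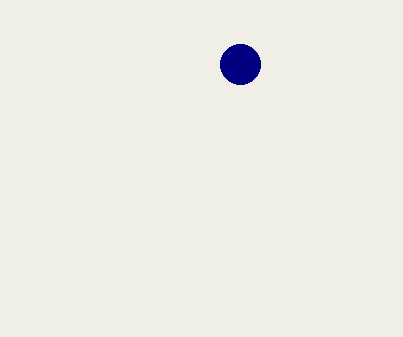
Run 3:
a = 240; b = 64; c = 20; col = 'navy'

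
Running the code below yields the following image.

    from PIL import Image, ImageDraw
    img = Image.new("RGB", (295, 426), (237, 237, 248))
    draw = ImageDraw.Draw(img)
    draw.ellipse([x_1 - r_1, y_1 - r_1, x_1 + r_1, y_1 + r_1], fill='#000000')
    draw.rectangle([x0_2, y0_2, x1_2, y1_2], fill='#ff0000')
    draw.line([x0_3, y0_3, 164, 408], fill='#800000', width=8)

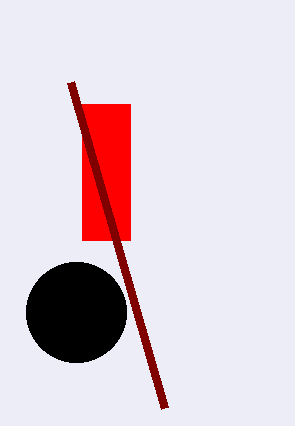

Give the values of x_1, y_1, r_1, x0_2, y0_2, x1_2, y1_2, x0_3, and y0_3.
x_1 = 76
y_1 = 312
r_1 = 50
x0_2 = 82
y0_2 = 104
x1_2 = 130
y1_2 = 240
x0_3 = 70
y0_3 = 82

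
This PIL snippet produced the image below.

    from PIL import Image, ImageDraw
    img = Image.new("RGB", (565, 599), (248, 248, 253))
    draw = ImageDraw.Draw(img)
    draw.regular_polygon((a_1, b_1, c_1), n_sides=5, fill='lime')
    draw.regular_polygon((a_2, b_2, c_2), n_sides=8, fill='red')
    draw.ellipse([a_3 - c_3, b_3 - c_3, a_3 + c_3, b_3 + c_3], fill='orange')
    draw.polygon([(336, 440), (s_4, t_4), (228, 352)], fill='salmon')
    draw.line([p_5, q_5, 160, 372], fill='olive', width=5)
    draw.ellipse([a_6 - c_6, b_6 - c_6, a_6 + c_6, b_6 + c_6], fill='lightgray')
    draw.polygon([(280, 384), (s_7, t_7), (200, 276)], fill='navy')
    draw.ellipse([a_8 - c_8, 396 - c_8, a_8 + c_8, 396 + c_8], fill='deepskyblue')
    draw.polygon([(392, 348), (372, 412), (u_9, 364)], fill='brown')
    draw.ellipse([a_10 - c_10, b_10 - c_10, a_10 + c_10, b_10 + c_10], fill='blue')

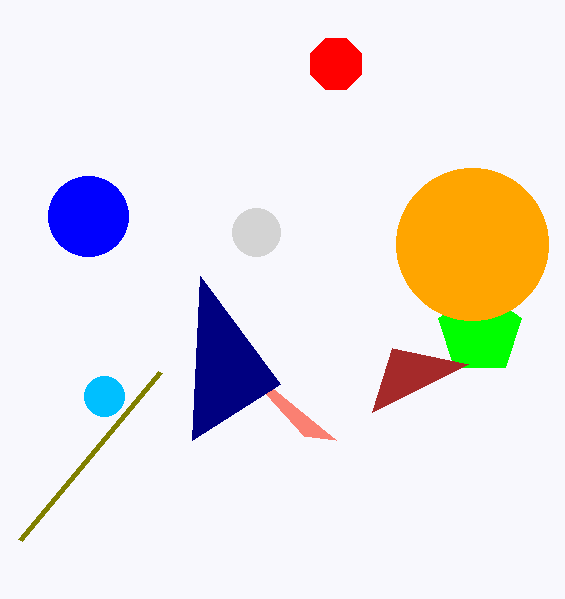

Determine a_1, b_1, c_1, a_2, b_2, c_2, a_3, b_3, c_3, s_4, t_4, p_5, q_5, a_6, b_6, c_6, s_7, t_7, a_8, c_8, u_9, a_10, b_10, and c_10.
a_1 = 480; b_1 = 332; c_1 = 44; a_2 = 336; b_2 = 64; c_2 = 28; a_3 = 472; b_3 = 244; c_3 = 76; s_4 = 304; t_4 = 436; p_5 = 20; q_5 = 540; a_6 = 256; b_6 = 232; c_6 = 24; s_7 = 192; t_7 = 440; a_8 = 104; c_8 = 20; u_9 = 468; a_10 = 88; b_10 = 216; c_10 = 40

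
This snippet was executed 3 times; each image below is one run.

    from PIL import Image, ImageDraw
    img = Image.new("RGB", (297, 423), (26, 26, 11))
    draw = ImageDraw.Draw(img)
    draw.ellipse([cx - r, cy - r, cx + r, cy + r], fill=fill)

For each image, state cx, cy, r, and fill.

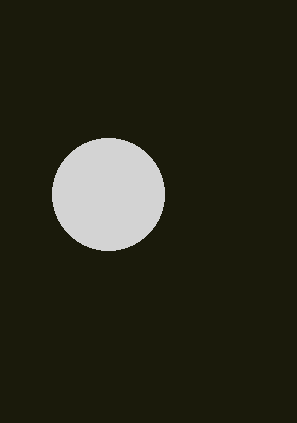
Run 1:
cx = 108; cy = 194; r = 56; fill = 'lightgray'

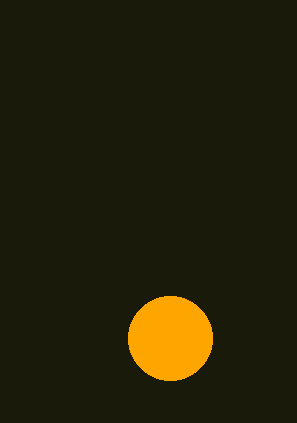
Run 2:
cx = 170; cy = 338; r = 42; fill = 'orange'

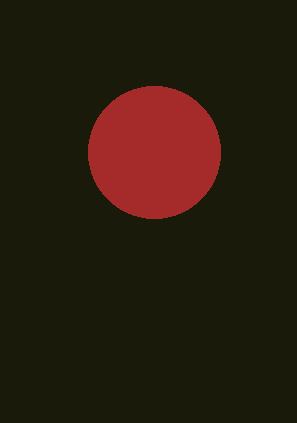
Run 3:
cx = 154, cy = 152, r = 66, fill = 'brown'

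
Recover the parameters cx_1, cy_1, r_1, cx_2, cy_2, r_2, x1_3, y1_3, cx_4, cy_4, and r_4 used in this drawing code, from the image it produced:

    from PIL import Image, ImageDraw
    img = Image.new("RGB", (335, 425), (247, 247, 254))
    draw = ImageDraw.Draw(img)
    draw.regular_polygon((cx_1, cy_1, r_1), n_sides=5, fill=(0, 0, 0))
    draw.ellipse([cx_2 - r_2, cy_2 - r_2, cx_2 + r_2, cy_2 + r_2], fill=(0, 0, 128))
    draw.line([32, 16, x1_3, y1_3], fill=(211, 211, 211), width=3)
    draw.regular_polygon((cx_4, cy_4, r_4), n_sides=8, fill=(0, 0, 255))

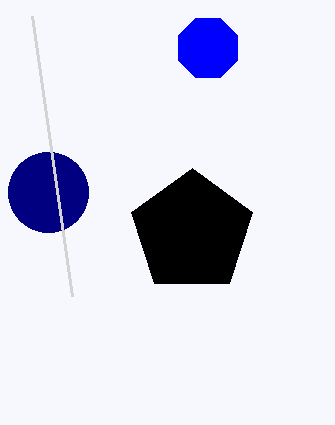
cx_1 = 192; cy_1 = 232; r_1 = 64; cx_2 = 48; cy_2 = 192; r_2 = 40; x1_3 = 72; y1_3 = 296; cx_4 = 208; cy_4 = 48; r_4 = 32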